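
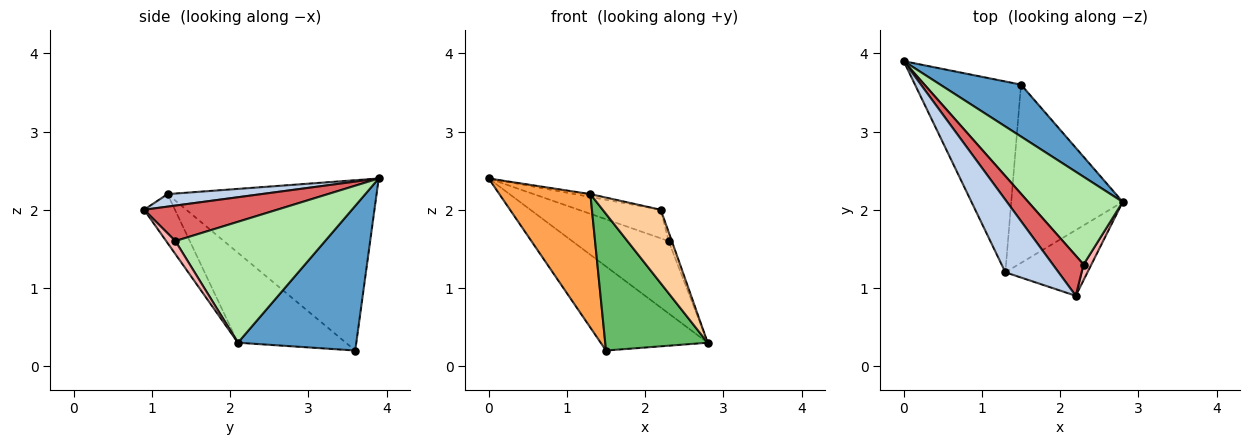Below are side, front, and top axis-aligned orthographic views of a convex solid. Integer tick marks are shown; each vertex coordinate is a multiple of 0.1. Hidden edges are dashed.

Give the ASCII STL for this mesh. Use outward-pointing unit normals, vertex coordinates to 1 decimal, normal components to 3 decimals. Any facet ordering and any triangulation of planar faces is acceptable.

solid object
 facet normal 0.685 0.619 0.383
  outer loop
   vertex 1.5 3.6 0.2
   vertex 0.0 3.9 2.4
   vertex 2.8 2.1 0.3
  endloop
 endfacet
 facet normal 0.229 0.038 0.973
  outer loop
   vertex 1.3 1.2 2.2
   vertex 2.2 0.9 2.0
   vertex 0.0 3.9 2.4
  endloop
 endfacet
 facet normal -0.796 -0.347 -0.496
  outer loop
   vertex 1.3 1.2 2.2
   vertex 0.0 3.9 2.4
   vertex 1.5 3.6 0.2
  endloop
 endfacet
 facet normal -0.369 -0.693 -0.619
  outer loop
   vertex 1.3 1.2 2.2
   vertex 2.8 2.1 0.3
   vertex 2.2 0.9 2.0
  endloop
 endfacet
 facet normal -0.539 -0.512 -0.668
  outer loop
   vertex 1.3 1.2 2.2
   vertex 1.5 3.6 0.2
   vertex 2.8 2.1 0.3
  endloop
 endfacet
 facet normal 0.703 0.453 0.549
  outer loop
   vertex 2.3 1.3 1.6
   vertex 2.8 2.1 0.3
   vertex 0.0 3.9 2.4
  endloop
 endfacet
 facet normal 0.684 0.423 0.594
  outer loop
   vertex 2.3 1.3 1.6
   vertex 0.0 3.9 2.4
   vertex 2.2 0.9 2.0
  endloop
 endfacet
 facet normal 0.821 0.287 0.493
  outer loop
   vertex 2.3 1.3 1.6
   vertex 2.2 0.9 2.0
   vertex 2.8 2.1 0.3
  endloop
 endfacet
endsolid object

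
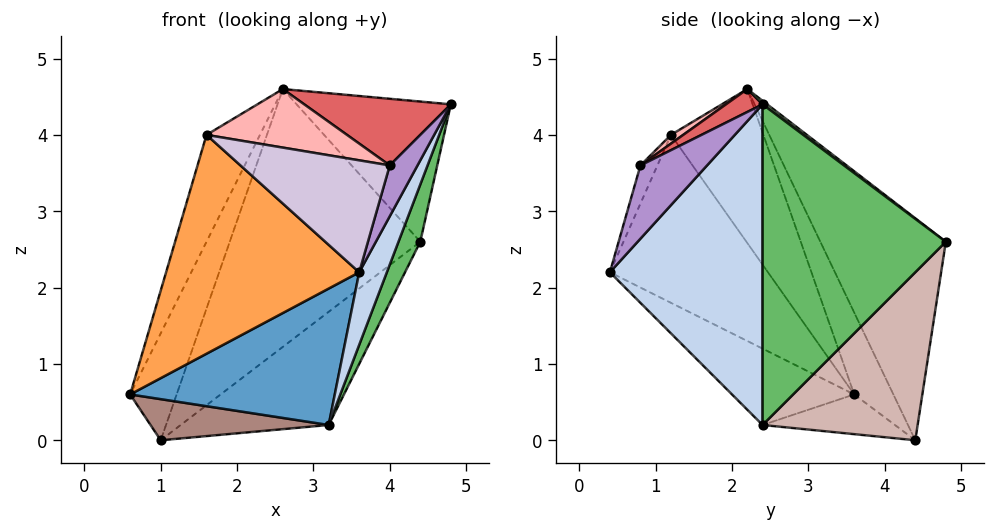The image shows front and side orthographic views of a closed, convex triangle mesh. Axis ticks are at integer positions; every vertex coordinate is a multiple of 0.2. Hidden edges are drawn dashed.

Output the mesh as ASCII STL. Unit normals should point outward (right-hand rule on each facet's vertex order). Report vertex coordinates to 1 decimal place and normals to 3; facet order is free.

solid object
 facet normal -0.409 -0.685 -0.603
  outer loop
   vertex 3.2 2.4 0.2
   vertex 3.6 0.4 2.2
   vertex 0.6 3.6 0.6
  endloop
 endfacet
 facet normal 0.921 -0.167 -0.351
  outer loop
   vertex 3.2 2.4 0.2
   vertex 4.8 2.4 4.4
   vertex 3.6 0.4 2.2
  endloop
 endfacet
 facet normal -0.596 -0.728 -0.339
  outer loop
   vertex 1.6 1.2 4.0
   vertex 0.6 3.6 0.6
   vertex 3.6 0.4 2.2
  endloop
 endfacet
 facet normal -0.740 0.428 0.520
  outer loop
   vertex 1.6 1.2 4.0
   vertex 2.6 2.2 4.6
   vertex 0.6 3.6 0.6
  endloop
 endfacet
 facet normal 0.929 -0.111 -0.354
  outer loop
   vertex 4.4 4.8 2.6
   vertex 4.8 2.4 4.4
   vertex 3.2 2.4 0.2
  endloop
 endfacet
 facet normal 0.018 0.602 0.798
  outer loop
   vertex 4.4 4.8 2.6
   vertex 2.6 2.2 4.6
   vertex 4.8 2.4 4.4
  endloop
 endfacet
 facet normal 0.123 -0.492 0.862
  outer loop
   vertex 4.0 0.8 3.6
   vertex 4.8 2.4 4.4
   vertex 2.6 2.2 4.6
  endloop
 endfacet
 facet normal 0.048 -0.549 0.835
  outer loop
   vertex 4.0 0.8 3.6
   vertex 2.6 2.2 4.6
   vertex 1.6 1.2 4.0
  endloop
 endfacet
 facet normal 0.912 -0.380 -0.152
  outer loop
   vertex 4.0 0.8 3.6
   vertex 3.6 0.4 2.2
   vertex 4.8 2.4 4.4
  endloop
 endfacet
 facet normal -0.108 -0.947 0.301
  outer loop
   vertex 4.0 0.8 3.6
   vertex 1.6 1.2 4.0
   vertex 3.6 0.4 2.2
  endloop
 endfacet
 facet normal -0.336 -0.452 -0.826
  outer loop
   vertex 1.0 4.4 0.0
   vertex 3.2 2.4 0.2
   vertex 0.6 3.6 0.6
  endloop
 endfacet
 facet normal 0.498 0.476 -0.725
  outer loop
   vertex 1.0 4.4 0.0
   vertex 4.4 4.8 2.6
   vertex 3.2 2.4 0.2
  endloop
 endfacet
 facet normal -0.555 0.659 0.508
  outer loop
   vertex 1.0 4.4 0.0
   vertex 0.6 3.6 0.6
   vertex 2.6 2.2 4.6
  endloop
 endfacet
 facet normal -0.474 0.719 0.509
  outer loop
   vertex 1.0 4.4 0.0
   vertex 2.6 2.2 4.6
   vertex 4.4 4.8 2.6
  endloop
 endfacet
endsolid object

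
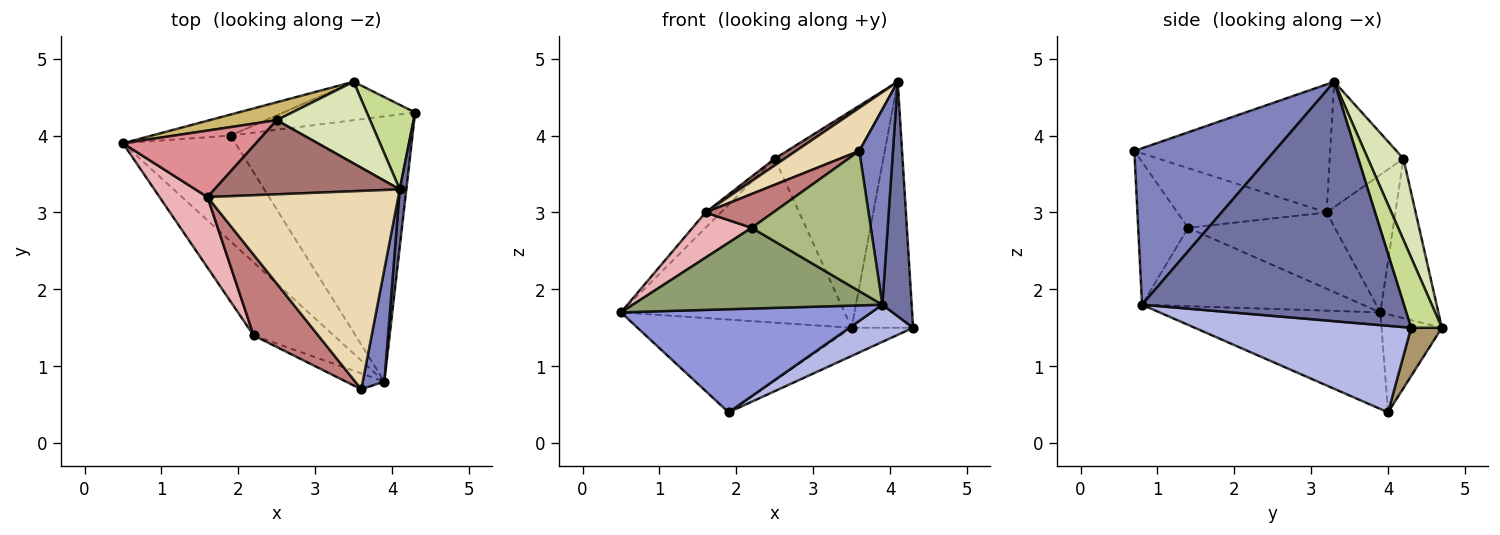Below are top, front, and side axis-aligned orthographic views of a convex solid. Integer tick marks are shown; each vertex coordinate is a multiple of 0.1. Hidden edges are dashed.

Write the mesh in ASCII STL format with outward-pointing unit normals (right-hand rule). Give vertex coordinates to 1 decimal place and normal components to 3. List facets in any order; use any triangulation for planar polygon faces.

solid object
 facet normal 0.993 -0.111 0.027
  outer loop
   vertex 3.9 0.8 1.8
   vertex 4.3 4.3 1.5
   vertex 4.1 3.3 4.7
  endloop
 endfacet
 facet normal 0.964 -0.231 0.133
  outer loop
   vertex 3.9 0.8 1.8
   vertex 4.1 3.3 4.7
   vertex 3.6 0.7 3.8
  endloop
 endfacet
 facet normal -0.524 -0.594 -0.610
  outer loop
   vertex 1.9 4.0 0.4
   vertex 3.9 0.8 1.8
   vertex 0.5 3.9 1.7
  endloop
 endfacet
 facet normal 0.426 -0.126 -0.896
  outer loop
   vertex 1.9 4.0 0.4
   vertex 4.3 4.3 1.5
   vertex 3.9 0.8 1.8
  endloop
 endfacet
 facet normal -0.549 -0.620 -0.561
  outer loop
   vertex 2.2 1.4 2.8
   vertex 0.5 3.9 1.7
   vertex 3.9 0.8 1.8
  endloop
 endfacet
 facet normal -0.385 -0.917 -0.104
  outer loop
   vertex 2.2 1.4 2.8
   vertex 3.9 0.8 1.8
   vertex 3.6 0.7 3.8
  endloop
 endfacet
 facet normal 0.427 0.855 0.294
  outer loop
   vertex 3.5 4.7 1.5
   vertex 4.1 3.3 4.7
   vertex 4.3 4.3 1.5
  endloop
 endfacet
 facet normal 0.293 0.895 0.337
  outer loop
   vertex 3.5 4.7 1.5
   vertex 2.5 4.2 3.7
   vertex 4.1 3.3 4.7
  endloop
 endfacet
 facet normal 0.284 0.567 -0.773
  outer loop
   vertex 3.5 4.7 1.5
   vertex 4.3 4.3 1.5
   vertex 1.9 4.0 0.4
  endloop
 endfacet
 facet normal -0.250 0.963 0.105
  outer loop
   vertex 3.5 4.7 1.5
   vertex 0.5 3.9 1.7
   vertex 2.5 4.2 3.7
  endloop
 endfacet
 facet normal -0.265 0.940 -0.213
  outer loop
   vertex 3.5 4.7 1.5
   vertex 1.9 4.0 0.4
   vertex 0.5 3.9 1.7
  endloop
 endfacet
 facet normal -0.549 -0.177 0.817
  outer loop
   vertex 1.6 3.2 3.0
   vertex 3.6 0.7 3.8
   vertex 4.1 3.3 4.7
  endloop
 endfacet
 facet normal -0.559 -0.075 0.826
  outer loop
   vertex 1.6 3.2 3.0
   vertex 4.1 3.3 4.7
   vertex 2.5 4.2 3.7
  endloop
 endfacet
 facet normal -0.649 -0.294 0.702
  outer loop
   vertex 1.6 3.2 3.0
   vertex 2.2 1.4 2.8
   vertex 3.6 0.7 3.8
  endloop
 endfacet
 facet normal -0.710 0.159 0.686
  outer loop
   vertex 1.6 3.2 3.0
   vertex 2.5 4.2 3.7
   vertex 0.5 3.9 1.7
  endloop
 endfacet
 facet normal -0.801 -0.323 0.504
  outer loop
   vertex 1.6 3.2 3.0
   vertex 0.5 3.9 1.7
   vertex 2.2 1.4 2.8
  endloop
 endfacet
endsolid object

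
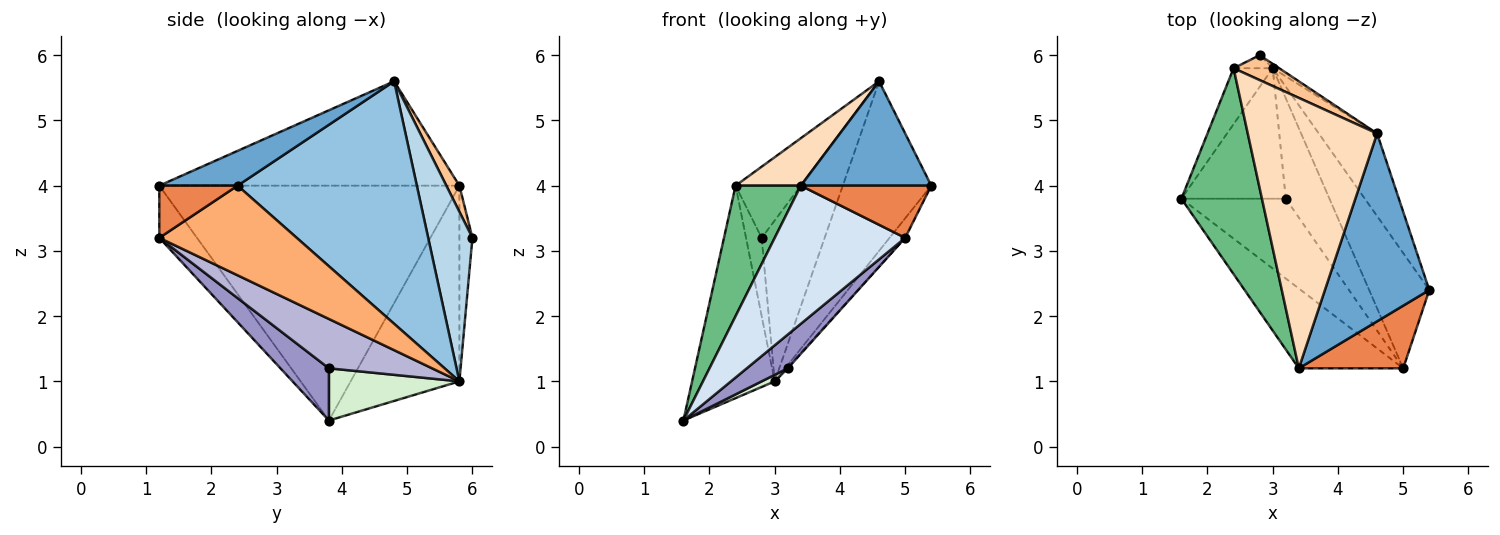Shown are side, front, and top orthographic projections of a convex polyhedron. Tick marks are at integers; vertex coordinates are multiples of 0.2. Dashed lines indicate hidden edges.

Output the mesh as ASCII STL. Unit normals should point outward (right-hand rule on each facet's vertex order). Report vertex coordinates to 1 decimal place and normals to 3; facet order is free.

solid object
 facet normal 0.280 -0.466 0.839
  outer loop
   vertex 3.4 1.2 4.0
   vertex 5.4 2.4 4.0
   vertex 4.6 4.8 5.6
  endloop
 endfacet
 facet normal 0.877 0.433 -0.211
  outer loop
   vertex 3.0 5.8 1.0
   vertex 4.6 4.8 5.6
   vertex 5.4 2.4 4.0
  endloop
 endfacet
 facet normal 0.575 0.818 -0.022
  outer loop
   vertex 3.0 5.8 1.0
   vertex 2.8 6.0 3.2
   vertex 4.6 4.8 5.6
  endloop
 endfacet
 facet normal -0.243 -0.840 -0.485
  outer loop
   vertex 5.0 1.2 3.2
   vertex 3.4 1.2 4.0
   vertex 1.6 3.8 0.4
  endloop
 endfacet
 facet normal 0.359 -0.598 0.717
  outer loop
   vertex 5.0 1.2 3.2
   vertex 5.4 2.4 4.0
   vertex 3.4 1.2 4.0
  endloop
 endfacet
 facet normal 0.827 0.094 -0.555
  outer loop
   vertex 5.0 1.2 3.2
   vertex 3.0 5.8 1.0
   vertex 5.4 2.4 4.0
  endloop
 endfacet
 facet normal 0.185 0.927 0.325
  outer loop
   vertex 2.4 5.8 4.0
   vertex 4.6 4.8 5.6
   vertex 2.8 6.0 3.2
  endloop
 endfacet
 facet normal -0.622 -0.135 0.771
  outer loop
   vertex 2.4 5.8 4.0
   vertex 3.4 1.2 4.0
   vertex 4.6 4.8 5.6
  endloop
 endfacet
 facet normal -0.927 -0.201 0.318
  outer loop
   vertex 2.4 5.8 4.0
   vertex 1.6 3.8 0.4
   vertex 3.4 1.2 4.0
  endloop
 endfacet
 facet normal -0.786 0.598 -0.157
  outer loop
   vertex 2.4 5.8 4.0
   vertex 3.0 5.8 1.0
   vertex 1.6 3.8 0.4
  endloop
 endfacet
 facet normal -0.635 0.762 -0.127
  outer loop
   vertex 2.4 5.8 4.0
   vertex 2.8 6.0 3.2
   vertex 3.0 5.8 1.0
  endloop
 endfacet
 facet normal 0.447 -0.045 -0.894
  outer loop
   vertex 3.2 3.8 1.2
   vertex 1.6 3.8 0.4
   vertex 3.0 5.8 1.0
  endloop
 endfacet
 facet normal 0.418 -0.354 -0.837
  outer loop
   vertex 3.2 3.8 1.2
   vertex 5.0 1.2 3.2
   vertex 1.6 3.8 0.4
  endloop
 endfacet
 facet normal 0.749 0.009 -0.663
  outer loop
   vertex 3.2 3.8 1.2
   vertex 3.0 5.8 1.0
   vertex 5.0 1.2 3.2
  endloop
 endfacet
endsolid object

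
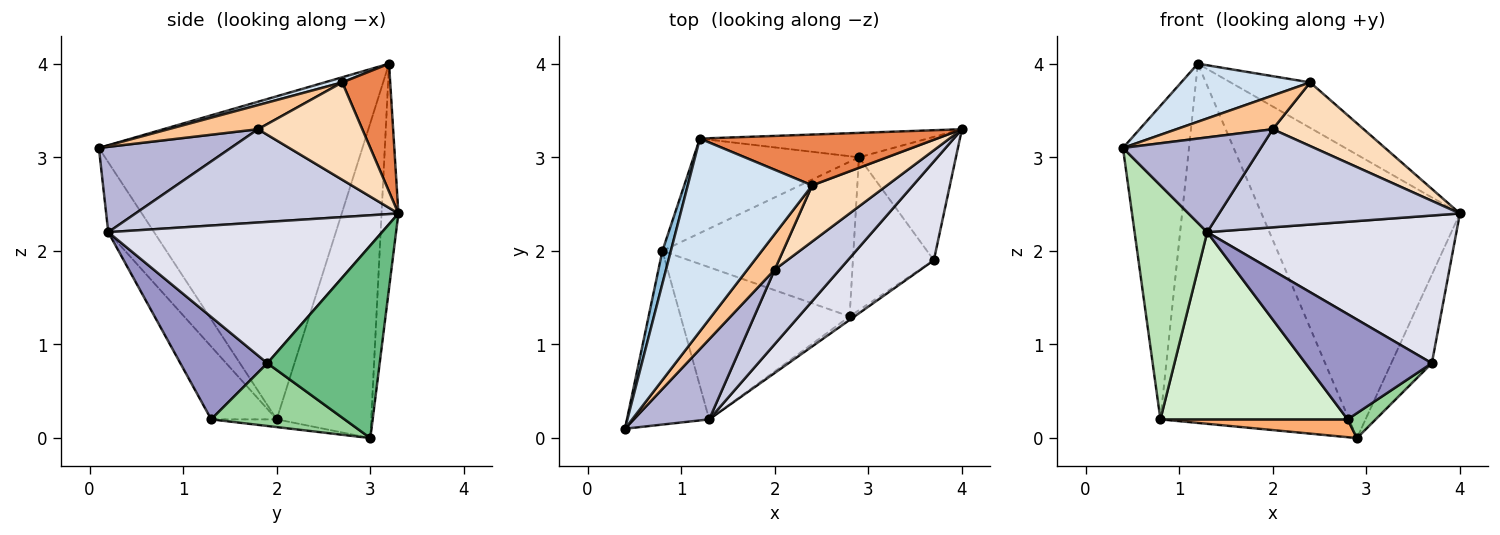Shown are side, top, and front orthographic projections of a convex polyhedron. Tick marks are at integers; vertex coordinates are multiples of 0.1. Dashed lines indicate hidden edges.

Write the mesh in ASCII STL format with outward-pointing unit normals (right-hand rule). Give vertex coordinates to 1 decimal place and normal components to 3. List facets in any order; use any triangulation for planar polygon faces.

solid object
 facet normal -0.084 0.993 -0.085
  outer loop
   vertex 2.9 3.0 0.0
   vertex 1.2 3.2 4.0
   vertex 4.0 3.3 2.4
  endloop
 endfacet
 facet normal -0.970 0.243 0.025
  outer loop
   vertex 0.8 2.0 0.2
   vertex 0.4 0.1 3.1
   vertex 1.2 3.2 4.0
  endloop
 endfacet
 facet normal -0.436 0.870 -0.229
  outer loop
   vertex 0.8 2.0 0.2
   vertex 1.2 3.2 4.0
   vertex 2.9 3.0 0.0
  endloop
 endfacet
 facet normal 0.039 -0.288 0.957
  outer loop
   vertex 2.4 2.7 3.8
   vertex 1.2 3.2 4.0
   vertex 0.4 0.1 3.1
  endloop
 endfacet
 facet normal 0.373 0.619 0.691
  outer loop
   vertex 2.4 2.7 3.8
   vertex 4.0 3.3 2.4
   vertex 1.2 3.2 4.0
  endloop
 endfacet
 facet normal -0.040 -0.114 -0.993
  outer loop
   vertex 2.8 1.3 0.2
   vertex 0.8 2.0 0.2
   vertex 2.9 3.0 0.0
  endloop
 endfacet
 facet normal 0.539 -0.579 0.611
  outer loop
   vertex 2.0 1.8 3.3
   vertex 2.4 2.7 3.8
   vertex 0.4 0.1 3.1
  endloop
 endfacet
 facet normal 0.652 -0.568 0.502
  outer loop
   vertex 2.0 1.8 3.3
   vertex 4.0 3.3 2.4
   vertex 2.4 2.7 3.8
  endloop
 endfacet
 facet normal 0.850 0.307 -0.428
  outer loop
   vertex 3.7 1.9 0.8
   vertex 2.9 3.0 0.0
   vertex 4.0 3.3 2.4
  endloop
 endfacet
 facet normal 0.608 -0.128 -0.784
  outer loop
   vertex 3.7 1.9 0.8
   vertex 2.8 1.3 0.2
   vertex 2.9 3.0 0.0
  endloop
 endfacet
 facet normal -0.452 -0.716 -0.532
  outer loop
   vertex 1.3 0.2 2.2
   vertex 0.4 0.1 3.1
   vertex 0.8 2.0 0.2
  endloop
 endfacet
 facet normal -0.262 -0.749 -0.609
  outer loop
   vertex 1.3 0.2 2.2
   vertex 0.8 2.0 0.2
   vertex 2.8 1.3 0.2
  endloop
 endfacet
 facet normal 0.567 -0.823 -0.027
  outer loop
   vertex 1.3 0.2 2.2
   vertex 2.8 1.3 0.2
   vertex 3.7 1.9 0.8
  endloop
 endfacet
 facet normal 0.590 -0.617 0.521
  outer loop
   vertex 1.3 0.2 2.2
   vertex 2.0 1.8 3.3
   vertex 0.4 0.1 3.1
  endloop
 endfacet
 facet normal 0.656 -0.601 0.457
  outer loop
   vertex 1.3 0.2 2.2
   vertex 4.0 3.3 2.4
   vertex 2.0 1.8 3.3
  endloop
 endfacet
 facet normal 0.674 -0.614 0.411
  outer loop
   vertex 1.3 0.2 2.2
   vertex 3.7 1.9 0.8
   vertex 4.0 3.3 2.4
  endloop
 endfacet
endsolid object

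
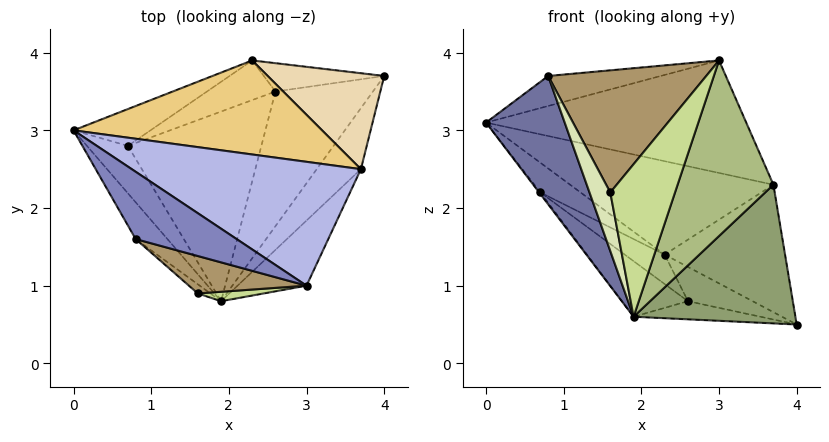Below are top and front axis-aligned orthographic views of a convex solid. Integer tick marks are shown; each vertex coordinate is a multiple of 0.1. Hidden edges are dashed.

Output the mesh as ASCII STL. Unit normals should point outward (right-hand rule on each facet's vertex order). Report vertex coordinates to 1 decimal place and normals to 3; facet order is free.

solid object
 facet normal -0.828 -0.539 -0.155
  outer loop
   vertex 0.8 1.6 3.7
   vertex 0.0 3.0 3.1
   vertex 1.9 0.8 0.6
  endloop
 endfacet
 facet normal 0.028 0.407 0.913
  outer loop
   vertex 0.8 1.6 3.7
   vertex 3.0 1.0 3.9
   vertex 0.0 3.0 3.1
  endloop
 endfacet
 facet normal -0.225 0.130 -0.966
  outer loop
   vertex 2.6 3.5 0.8
   vertex 4.0 3.7 0.5
   vertex 1.9 0.8 0.6
  endloop
 endfacet
 facet normal 0.243 0.652 0.718
  outer loop
   vertex 3.7 2.5 2.3
   vertex 0.0 3.0 3.1
   vertex 3.0 1.0 3.9
  endloop
 endfacet
 facet normal 0.780 -0.573 -0.252
  outer loop
   vertex 3.7 2.5 2.3
   vertex 1.9 0.8 0.6
   vertex 4.0 3.7 0.5
  endloop
 endfacet
 facet normal 0.772 -0.596 -0.221
  outer loop
   vertex 3.7 2.5 2.3
   vertex 3.0 1.0 3.9
   vertex 1.9 0.8 0.6
  endloop
 endfacet
 facet normal -0.004 -0.998 0.062
  outer loop
   vertex 1.6 0.9 2.2
   vertex 1.9 0.8 0.6
   vertex 3.0 1.0 3.9
  endloop
 endfacet
 facet normal -0.756 -0.647 -0.101
  outer loop
   vertex 1.6 0.9 2.2
   vertex 0.8 1.6 3.7
   vertex 1.9 0.8 0.6
  endloop
 endfacet
 facet normal -0.276 -0.919 0.282
  outer loop
   vertex 1.6 0.9 2.2
   vertex 3.0 1.0 3.9
   vertex 0.8 1.6 3.7
  endloop
 endfacet
 facet normal -0.239 0.748 -0.619
  outer loop
   vertex 2.3 3.9 1.4
   vertex 4.0 3.7 0.5
   vertex 2.6 3.5 0.8
  endloop
 endfacet
 facet normal 0.241 0.684 0.689
  outer loop
   vertex 2.3 3.9 1.4
   vertex 0.0 3.0 3.1
   vertex 3.7 2.5 2.3
  endloop
 endfacet
 facet normal 0.381 0.739 0.556
  outer loop
   vertex 2.3 3.9 1.4
   vertex 3.7 2.5 2.3
   vertex 4.0 3.7 0.5
  endloop
 endfacet
 facet normal -0.787 0.021 -0.617
  outer loop
   vertex 0.7 2.8 2.2
   vertex 1.9 0.8 0.6
   vertex 0.0 3.0 3.1
  endloop
 endfacet
 facet normal -0.630 0.218 -0.745
  outer loop
   vertex 0.7 2.8 2.2
   vertex 2.6 3.5 0.8
   vertex 1.9 0.8 0.6
  endloop
 endfacet
 facet normal -0.634 0.486 -0.601
  outer loop
   vertex 0.7 2.8 2.2
   vertex 0.0 3.0 3.1
   vertex 2.3 3.9 1.4
  endloop
 endfacet
 facet normal -0.630 0.463 -0.624
  outer loop
   vertex 0.7 2.8 2.2
   vertex 2.3 3.9 1.4
   vertex 2.6 3.5 0.8
  endloop
 endfacet
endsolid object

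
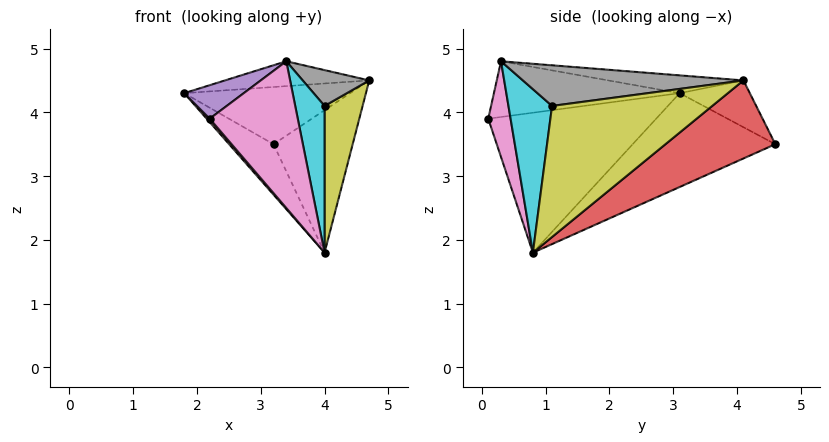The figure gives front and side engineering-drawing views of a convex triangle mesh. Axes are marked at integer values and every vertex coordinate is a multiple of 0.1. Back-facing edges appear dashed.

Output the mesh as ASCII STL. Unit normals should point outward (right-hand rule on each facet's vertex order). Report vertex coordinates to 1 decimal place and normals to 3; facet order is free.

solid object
 facet normal -0.108 0.115 0.988
  outer loop
   vertex 3.4 0.3 4.8
   vertex 4.7 4.1 4.5
   vertex 1.8 3.1 4.3
  endloop
 endfacet
 facet normal -0.269 0.637 0.722
  outer loop
   vertex 3.2 4.6 3.5
   vertex 1.8 3.1 4.3
   vertex 4.7 4.1 4.5
  endloop
 endfacet
 facet normal -0.638 0.199 -0.744
  outer loop
   vertex 3.2 4.6 3.5
   vertex 4.0 0.8 1.8
   vertex 1.8 3.1 4.3
  endloop
 endfacet
 facet normal 0.596 0.429 -0.679
  outer loop
   vertex 3.2 4.6 3.5
   vertex 4.7 4.1 4.5
   vertex 4.0 0.8 1.8
  endloop
 endfacet
 facet normal -0.570 -0.183 0.801
  outer loop
   vertex 2.2 0.1 3.9
   vertex 3.4 0.3 4.8
   vertex 1.8 3.1 4.3
  endloop
 endfacet
 facet normal -0.757 -0.014 -0.653
  outer loop
   vertex 2.2 0.1 3.9
   vertex 1.8 3.1 4.3
   vertex 4.0 0.8 1.8
  endloop
 endfacet
 facet normal 0.244 -0.963 -0.112
  outer loop
   vertex 2.2 0.1 3.9
   vertex 4.0 0.8 1.8
   vertex 3.4 0.3 4.8
  endloop
 endfacet
 facet normal 0.860 -0.259 0.440
  outer loop
   vertex 4.0 1.1 4.1
   vertex 4.7 4.1 4.5
   vertex 3.4 0.3 4.8
  endloop
 endfacet
 facet normal 0.973 -0.231 0.030
  outer loop
   vertex 4.0 1.1 4.1
   vertex 4.0 0.8 1.8
   vertex 4.7 4.1 4.5
  endloop
 endfacet
 facet normal 0.827 -0.557 0.073
  outer loop
   vertex 4.0 1.1 4.1
   vertex 3.4 0.3 4.8
   vertex 4.0 0.8 1.8
  endloop
 endfacet
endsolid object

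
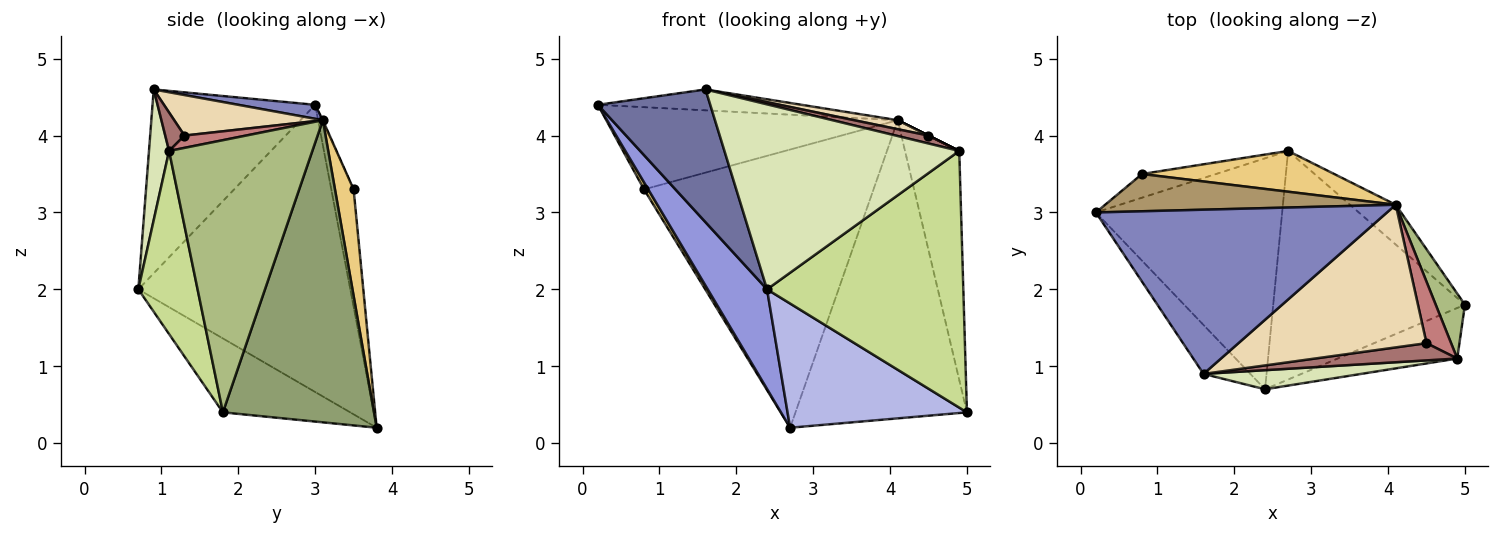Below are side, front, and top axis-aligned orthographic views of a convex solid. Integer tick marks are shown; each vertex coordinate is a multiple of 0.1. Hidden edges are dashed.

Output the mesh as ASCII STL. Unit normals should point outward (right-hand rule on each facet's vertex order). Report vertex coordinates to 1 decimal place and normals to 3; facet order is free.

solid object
 facet normal -0.805 -0.556 -0.205
  outer loop
   vertex 2.4 0.7 2.0
   vertex 1.6 0.9 4.6
   vertex 0.2 3.0 4.4
  endloop
 endfacet
 facet normal 0.048 0.126 0.991
  outer loop
   vertex 4.1 3.1 4.2
   vertex 0.2 3.0 4.4
   vertex 1.6 0.9 4.6
  endloop
 endfacet
 facet normal -0.817 -0.229 -0.530
  outer loop
   vertex 2.7 3.8 0.2
   vertex 2.4 0.7 2.0
   vertex 0.2 3.0 4.4
  endloop
 endfacet
 facet normal -0.321 -0.452 -0.832
  outer loop
   vertex 2.7 3.8 0.2
   vertex 5.0 1.8 0.4
   vertex 2.4 0.7 2.0
  endloop
 endfacet
 facet normal 0.658 0.747 -0.100
  outer loop
   vertex 2.7 3.8 0.2
   vertex 4.1 3.1 4.2
   vertex 5.0 1.8 0.4
  endloop
 endfacet
 facet normal 0.931 0.352 0.100
  outer loop
   vertex 4.9 1.1 3.8
   vertex 5.0 1.8 0.4
   vertex 4.1 3.1 4.2
  endloop
 endfacet
 facet normal 0.284 -0.941 -0.185
  outer loop
   vertex 4.9 1.1 3.8
   vertex 2.4 0.7 2.0
   vertex 5.0 1.8 0.4
  endloop
 endfacet
 facet normal 0.085 -0.991 0.102
  outer loop
   vertex 4.9 1.1 3.8
   vertex 1.6 0.9 4.6
   vertex 2.4 0.7 2.0
  endloop
 endfacet
 facet normal -0.002 0.911 0.413
  outer loop
   vertex 0.8 3.5 3.3
   vertex 0.2 3.0 4.4
   vertex 4.1 3.1 4.2
  endloop
 endfacet
 facet normal -0.835 -0.157 -0.527
  outer loop
   vertex 0.8 3.5 3.3
   vertex 2.7 3.8 0.2
   vertex 0.2 3.0 4.4
  endloop
 endfacet
 facet normal 0.080 0.986 0.145
  outer loop
   vertex 0.8 3.5 3.3
   vertex 4.1 3.1 4.2
   vertex 2.7 3.8 0.2
  endloop
 endfacet
 facet normal 0.210 -0.062 0.976
  outer loop
   vertex 4.5 1.3 4.0
   vertex 4.1 3.1 4.2
   vertex 1.6 0.9 4.6
  endloop
 endfacet
 facet normal 0.239 -0.405 0.882
  outer loop
   vertex 4.5 1.3 4.0
   vertex 1.6 0.9 4.6
   vertex 4.9 1.1 3.8
  endloop
 endfacet
 facet normal 0.447 0.000 0.894
  outer loop
   vertex 4.5 1.3 4.0
   vertex 4.9 1.1 3.8
   vertex 4.1 3.1 4.2
  endloop
 endfacet
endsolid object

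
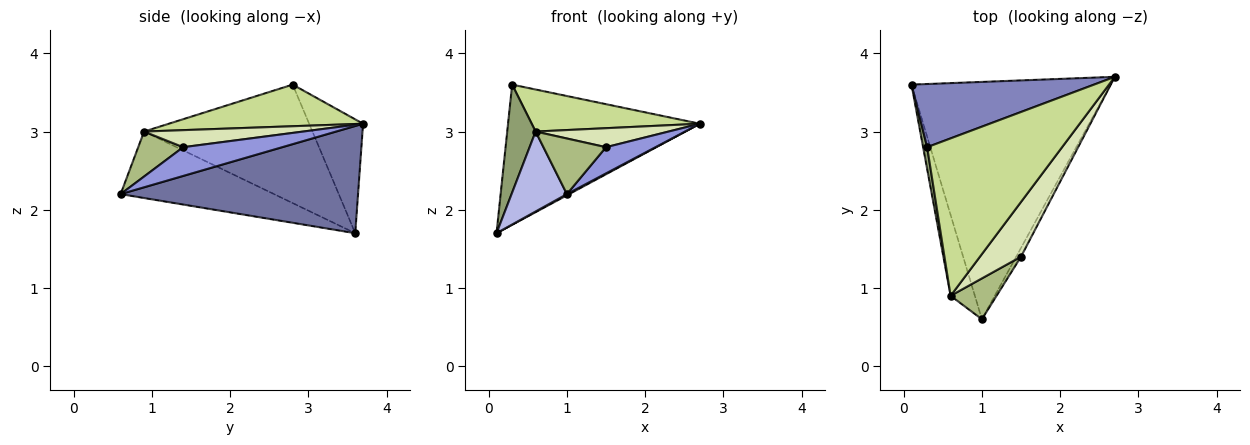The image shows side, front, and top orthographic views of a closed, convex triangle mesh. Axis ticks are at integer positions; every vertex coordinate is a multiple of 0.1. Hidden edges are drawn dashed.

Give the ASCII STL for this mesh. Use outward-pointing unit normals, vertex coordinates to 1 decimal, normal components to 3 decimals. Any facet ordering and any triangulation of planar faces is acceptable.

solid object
 facet normal 0.474 -0.004 -0.880
  outer loop
   vertex 1.0 0.6 2.2
   vertex 0.1 3.6 1.7
   vertex 2.7 3.7 3.1
  endloop
 endfacet
 facet normal -0.248 0.883 0.398
  outer loop
   vertex 0.3 2.8 3.6
   vertex 2.7 3.7 3.1
   vertex 0.1 3.6 1.7
  endloop
 endfacet
 facet normal 0.885 -0.442 -0.147
  outer loop
   vertex 1.5 1.4 2.8
   vertex 1.0 0.6 2.2
   vertex 2.7 3.7 3.1
  endloop
 endfacet
 facet normal -0.890 -0.321 -0.324
  outer loop
   vertex 0.6 0.9 3.0
   vertex 0.1 3.6 1.7
   vertex 1.0 0.6 2.2
  endloop
 endfacet
 facet normal -0.986 -0.166 0.034
  outer loop
   vertex 0.6 0.9 3.0
   vertex 0.3 2.8 3.6
   vertex 0.1 3.6 1.7
  endloop
 endfacet
 facet normal 0.501 -0.697 0.512
  outer loop
   vertex 0.6 0.9 3.0
   vertex 1.0 0.6 2.2
   vertex 1.5 1.4 2.8
  endloop
 endfacet
 facet normal 0.286 -0.247 0.926
  outer loop
   vertex 0.6 0.9 3.0
   vertex 2.7 3.7 3.1
   vertex 0.3 2.8 3.6
  endloop
 endfacet
 facet normal 0.365 -0.305 0.880
  outer loop
   vertex 0.6 0.9 3.0
   vertex 1.5 1.4 2.8
   vertex 2.7 3.7 3.1
  endloop
 endfacet
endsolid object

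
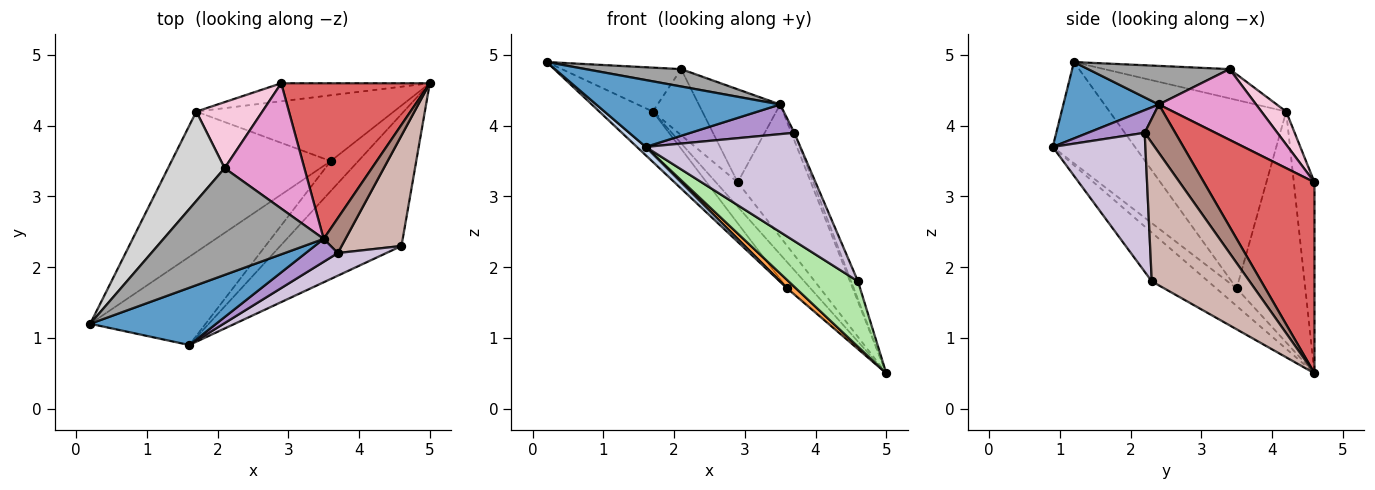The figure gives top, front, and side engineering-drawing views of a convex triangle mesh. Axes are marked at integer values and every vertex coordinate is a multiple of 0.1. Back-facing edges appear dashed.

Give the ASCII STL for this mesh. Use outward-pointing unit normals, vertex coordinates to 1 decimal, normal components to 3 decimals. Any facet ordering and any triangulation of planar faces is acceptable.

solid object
 facet normal 0.367 -0.707 0.605
  outer loop
   vertex 3.5 2.4 4.3
   vertex 0.2 1.2 4.9
   vertex 1.6 0.9 3.7
  endloop
 endfacet
 facet normal -0.658 -0.071 -0.750
  outer loop
   vertex 3.6 3.5 1.7
   vertex 1.6 0.9 3.7
   vertex 0.2 1.2 4.9
  endloop
 endfacet
 facet normal -0.524 -0.228 -0.821
  outer loop
   vertex 3.6 3.5 1.7
   vertex 5.0 4.6 0.5
   vertex 1.6 0.9 3.7
  endloop
 endfacet
 facet normal -0.744 0.225 -0.629
  outer loop
   vertex 3.6 3.5 1.7
   vertex 0.2 1.2 4.9
   vertex 1.7 4.2 4.2
  endloop
 endfacet
 facet normal -0.736 0.250 -0.629
  outer loop
   vertex 3.6 3.5 1.7
   vertex 1.7 4.2 4.2
   vertex 5.0 4.6 0.5
  endloop
 endfacet
 facet normal -0.339 -0.418 -0.843
  outer loop
   vertex 4.6 2.3 1.8
   vertex 1.6 0.9 3.7
   vertex 5.0 4.6 0.5
  endloop
 endfacet
 facet normal 0.700 0.463 0.544
  outer loop
   vertex 2.9 4.6 3.2
   vertex 3.5 2.4 4.3
   vertex 5.0 4.6 0.5
  endloop
 endfacet
 facet normal -0.606 0.640 -0.472
  outer loop
   vertex 2.9 4.6 3.2
   vertex 5.0 4.6 0.5
   vertex 1.7 4.2 4.2
  endloop
 endfacet
 facet normal 0.396 -0.727 0.561
  outer loop
   vertex 3.7 2.2 3.9
   vertex 3.5 2.4 4.3
   vertex 1.6 0.9 3.7
  endloop
 endfacet
 facet normal 0.506 -0.844 0.177
  outer loop
   vertex 3.7 2.2 3.9
   vertex 1.6 0.9 3.7
   vertex 4.6 2.3 1.8
  endloop
 endfacet
 facet normal 0.908 0.089 0.410
  outer loop
   vertex 3.7 2.2 3.9
   vertex 5.0 4.6 0.5
   vertex 3.5 2.4 4.3
  endloop
 endfacet
 facet normal 0.916 0.064 0.396
  outer loop
   vertex 3.7 2.2 3.9
   vertex 4.6 2.3 1.8
   vertex 5.0 4.6 0.5
  endloop
 endfacet
 facet normal 0.580 0.485 0.654
  outer loop
   vertex 2.1 3.4 4.8
   vertex 3.5 2.4 4.3
   vertex 2.9 4.6 3.2
  endloop
 endfacet
 facet normal 0.333 0.667 0.667
  outer loop
   vertex 2.1 3.4 4.8
   vertex 2.9 4.6 3.2
   vertex 1.7 4.2 4.2
  endloop
 endfacet
 facet normal 0.231 -0.156 0.960
  outer loop
   vertex 2.1 3.4 4.8
   vertex 0.2 1.2 4.9
   vertex 3.5 2.4 4.3
  endloop
 endfacet
 facet normal -0.421 0.400 0.814
  outer loop
   vertex 2.1 3.4 4.8
   vertex 1.7 4.2 4.2
   vertex 0.2 1.2 4.9
  endloop
 endfacet
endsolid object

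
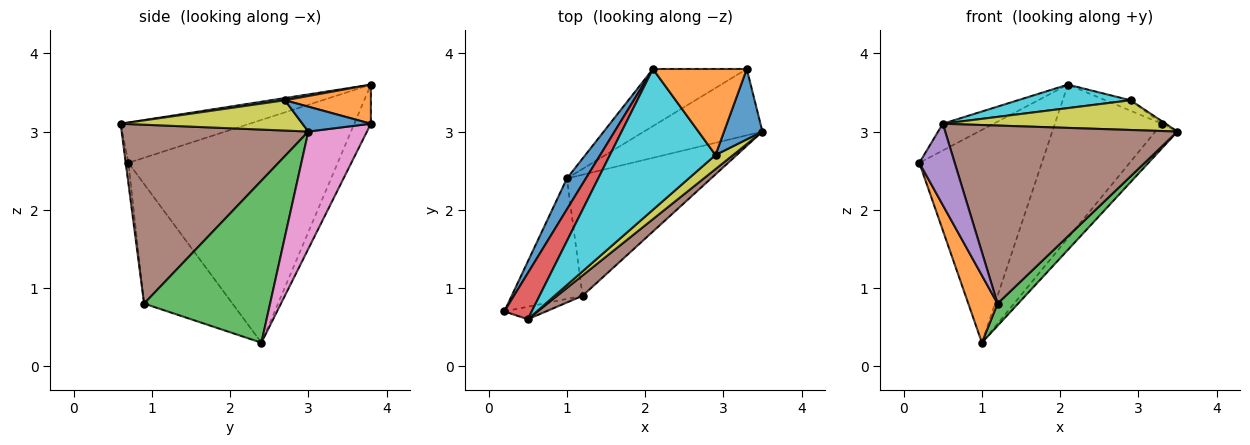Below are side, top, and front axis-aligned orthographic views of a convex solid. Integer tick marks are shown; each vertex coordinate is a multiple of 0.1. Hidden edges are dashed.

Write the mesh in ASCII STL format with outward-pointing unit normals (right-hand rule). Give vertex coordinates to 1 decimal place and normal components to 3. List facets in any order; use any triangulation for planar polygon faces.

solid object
 facet normal -0.861 0.504 0.073
  outer loop
   vertex 1.0 2.4 0.3
   vertex 0.2 0.7 2.6
   vertex 2.1 3.8 3.6
  endloop
 endfacet
 facet normal -0.828 -0.274 -0.490
  outer loop
   vertex 1.2 0.9 0.8
   vertex 0.2 0.7 2.6
   vertex 1.0 2.4 0.3
  endloop
 endfacet
 facet normal 0.742 -0.121 -0.660
  outer loop
   vertex 1.2 0.9 0.8
   vertex 1.0 2.4 0.3
   vertex 3.5 3.0 3.0
  endloop
 endfacet
 facet normal -0.787 0.310 0.534
  outer loop
   vertex 0.5 0.6 3.1
   vertex 2.1 3.8 3.6
   vertex 0.2 0.7 2.6
  endloop
 endfacet
 facet normal -0.076 -0.986 -0.152
  outer loop
   vertex 0.5 0.6 3.1
   vertex 0.2 0.7 2.6
   vertex 1.2 0.9 0.8
  endloop
 endfacet
 facet normal 0.624 -0.776 0.089
  outer loop
   vertex 0.5 0.6 3.1
   vertex 1.2 0.9 0.8
   vertex 3.5 3.0 3.0
  endloop
 endfacet
 facet normal 0.680 0.256 -0.687
  outer loop
   vertex 3.3 3.8 3.1
   vertex 3.5 3.0 3.0
   vertex 1.0 2.4 0.3
  endloop
 endfacet
 facet normal -0.144 0.927 -0.345
  outer loop
   vertex 3.3 3.8 3.1
   vertex 1.0 2.4 0.3
   vertex 2.1 3.8 3.6
  endloop
 endfacet
 facet normal 0.593 -0.727 0.345
  outer loop
   vertex 2.9 2.7 3.4
   vertex 0.5 0.6 3.1
   vertex 3.5 3.0 3.0
  endloop
 endfacet
 facet normal 0.021 -0.164 0.986
  outer loop
   vertex 2.9 2.7 3.4
   vertex 2.1 3.8 3.6
   vertex 0.5 0.6 3.1
  endloop
 endfacet
 facet normal 0.544 0.031 0.839
  outer loop
   vertex 2.9 2.7 3.4
   vertex 3.5 3.0 3.0
   vertex 3.3 3.8 3.1
  endloop
 endfacet
 facet normal 0.382 0.111 0.917
  outer loop
   vertex 2.9 2.7 3.4
   vertex 3.3 3.8 3.1
   vertex 2.1 3.8 3.6
  endloop
 endfacet
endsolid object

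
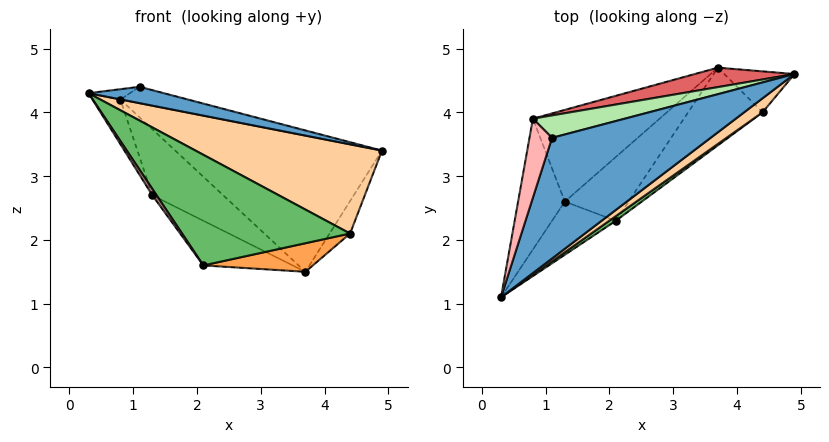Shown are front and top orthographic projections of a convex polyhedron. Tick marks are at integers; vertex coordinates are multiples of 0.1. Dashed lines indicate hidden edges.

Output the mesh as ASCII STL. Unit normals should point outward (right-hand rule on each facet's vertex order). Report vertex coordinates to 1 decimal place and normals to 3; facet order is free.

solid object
 facet normal 0.284 -0.129 0.950
  outer loop
   vertex 1.1 3.6 4.4
   vertex 0.3 1.1 4.3
   vertex 4.9 4.6 3.4
  endloop
 endfacet
 facet normal 0.791 0.380 -0.480
  outer loop
   vertex 4.4 4.0 2.1
   vertex 3.7 4.7 1.5
   vertex 4.9 4.6 3.4
  endloop
 endfacet
 facet normal 0.417 -0.314 -0.853
  outer loop
   vertex 4.4 4.0 2.1
   vertex 2.1 2.3 1.6
   vertex 3.7 4.7 1.5
  endloop
 endfacet
 facet normal 0.616 -0.778 0.122
  outer loop
   vertex 4.4 4.0 2.1
   vertex 4.9 4.6 3.4
   vertex 0.3 1.1 4.3
  endloop
 endfacet
 facet normal 0.589 -0.807 0.034
  outer loop
   vertex 4.4 4.0 2.1
   vertex 0.3 1.1 4.3
   vertex 2.1 2.3 1.6
  endloop
 endfacet
 facet normal 0.056 0.592 0.804
  outer loop
   vertex 0.8 3.9 4.2
   vertex 1.1 3.6 4.4
   vertex 4.9 4.6 3.4
  endloop
 endfacet
 facet normal -0.140 0.980 0.140
  outer loop
   vertex 0.8 3.9 4.2
   vertex 4.9 4.6 3.4
   vertex 3.7 4.7 1.5
  endloop
 endfacet
 facet normal -0.469 0.115 0.876
  outer loop
   vertex 0.8 3.9 4.2
   vertex 0.3 1.1 4.3
   vertex 1.1 3.6 4.4
  endloop
 endfacet
 facet normal -0.674 0.424 -0.605
  outer loop
   vertex 1.3 2.6 2.7
   vertex 3.7 4.7 1.5
   vertex 2.1 2.3 1.6
  endloop
 endfacet
 facet normal -0.676 0.430 -0.598
  outer loop
   vertex 1.3 2.6 2.7
   vertex 0.8 3.9 4.2
   vertex 3.7 4.7 1.5
  endloop
 endfacet
 facet normal -0.816 -0.069 -0.574
  outer loop
   vertex 1.3 2.6 2.7
   vertex 2.1 2.3 1.6
   vertex 0.3 1.1 4.3
  endloop
 endfacet
 facet normal -0.894 0.145 -0.423
  outer loop
   vertex 1.3 2.6 2.7
   vertex 0.3 1.1 4.3
   vertex 0.8 3.9 4.2
  endloop
 endfacet
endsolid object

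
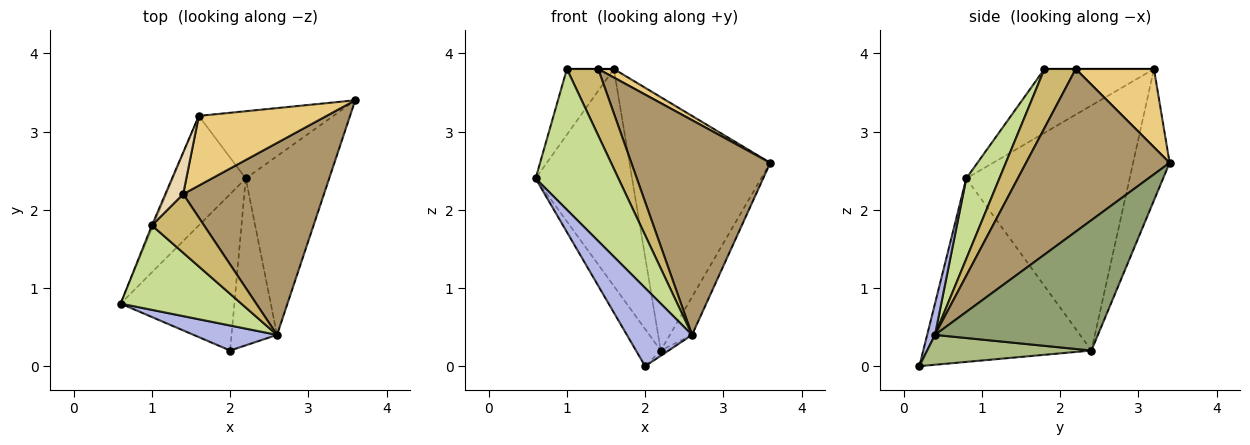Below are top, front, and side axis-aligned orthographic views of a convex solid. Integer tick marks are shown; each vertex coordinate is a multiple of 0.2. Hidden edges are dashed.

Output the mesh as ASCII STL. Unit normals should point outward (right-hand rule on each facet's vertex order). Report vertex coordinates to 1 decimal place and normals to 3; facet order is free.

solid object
 facet normal -0.843 0.124 -0.523
  outer loop
   vertex 2.2 2.4 0.2
   vertex 2.0 0.2 0.0
   vertex 0.6 0.8 2.4
  endloop
 endfacet
 facet normal -0.834 0.492 -0.248
  outer loop
   vertex 2.2 2.4 0.2
   vertex 0.6 0.8 2.4
   vertex 1.6 3.2 3.8
  endloop
 endfacet
 facet normal -0.243 0.938 -0.249
  outer loop
   vertex 2.2 2.4 0.2
   vertex 1.6 3.2 3.8
   vertex 3.6 3.4 2.6
  endloop
 endfacet
 facet normal 0.114 -0.946 0.303
  outer loop
   vertex 2.6 0.4 0.4
   vertex 0.6 0.8 2.4
   vertex 2.0 0.2 0.0
  endloop
 endfacet
 facet normal 0.837 0.114 -0.536
  outer loop
   vertex 2.6 0.4 0.4
   vertex 2.2 2.4 0.2
   vertex 3.6 3.4 2.6
  endloop
 endfacet
 facet normal 0.548 0.026 -0.836
  outer loop
   vertex 2.6 0.4 0.4
   vertex 2.0 0.2 0.0
   vertex 2.2 2.4 0.2
  endloop
 endfacet
 facet normal 0.324 -0.811 0.487
  outer loop
   vertex 1.0 1.8 3.8
   vertex 0.6 0.8 2.4
   vertex 2.6 0.4 0.4
  endloop
 endfacet
 facet normal -0.919 0.394 -0.019
  outer loop
   vertex 1.0 1.8 3.8
   vertex 1.6 3.2 3.8
   vertex 0.6 0.8 2.4
  endloop
 endfacet
 facet normal 0.610 -0.591 0.528
  outer loop
   vertex 1.4 2.2 3.8
   vertex 2.6 0.4 0.4
   vertex 3.6 3.4 2.6
  endloop
 endfacet
 facet normal 0.600 -0.600 0.529
  outer loop
   vertex 1.4 2.2 3.8
   vertex 1.0 1.8 3.8
   vertex 2.6 0.4 0.4
  endloop
 endfacet
 facet normal 0.519 -0.104 0.848
  outer loop
   vertex 1.4 2.2 3.8
   vertex 3.6 3.4 2.6
   vertex 1.6 3.2 3.8
  endloop
 endfacet
 facet normal 0.000 0.000 1.000
  outer loop
   vertex 1.4 2.2 3.8
   vertex 1.6 3.2 3.8
   vertex 1.0 1.8 3.8
  endloop
 endfacet
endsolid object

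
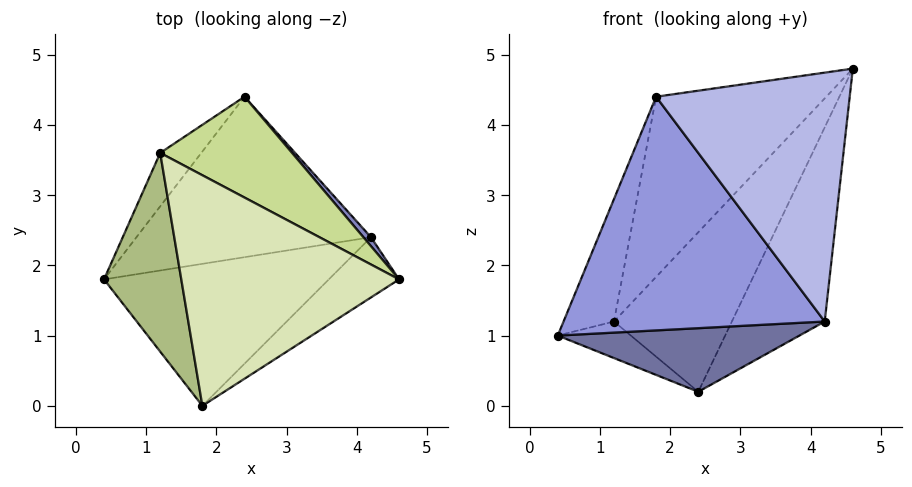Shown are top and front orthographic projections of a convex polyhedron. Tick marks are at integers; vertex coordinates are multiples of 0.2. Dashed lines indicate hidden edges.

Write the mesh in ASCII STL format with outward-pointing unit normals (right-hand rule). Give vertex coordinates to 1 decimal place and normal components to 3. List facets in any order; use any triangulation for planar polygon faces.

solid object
 facet normal 0.106 -0.366 -0.924
  outer loop
   vertex 4.2 2.4 1.2
   vertex 0.4 1.8 1.0
   vertex 2.4 4.4 0.2
  endloop
 endfacet
 facet normal 0.735 0.677 0.031
  outer loop
   vertex 4.2 2.4 1.2
   vertex 2.4 4.4 0.2
   vertex 4.6 1.8 4.8
  endloop
 endfacet
 facet normal 0.160 -0.844 -0.513
  outer loop
   vertex 4.2 2.4 1.2
   vertex 1.8 0.0 4.4
   vertex 0.4 1.8 1.0
  endloop
 endfacet
 facet normal 0.550 -0.812 -0.196
  outer loop
   vertex 4.2 2.4 1.2
   vertex 4.6 1.8 4.8
   vertex 1.8 0.0 4.4
  endloop
 endfacet
 facet normal -0.729 0.387 -0.565
  outer loop
   vertex 1.2 3.6 1.2
   vertex 2.4 4.4 0.2
   vertex 0.4 1.8 1.0
  endloop
 endfacet
 facet normal -0.812 0.306 0.496
  outer loop
   vertex 1.2 3.6 1.2
   vertex 0.4 1.8 1.0
   vertex 1.8 0.0 4.4
  endloop
 endfacet
 facet normal -0.117 0.839 0.531
  outer loop
   vertex 1.2 3.6 1.2
   vertex 4.6 1.8 4.8
   vertex 2.4 4.4 0.2
  endloop
 endfacet
 facet normal -0.453 0.549 0.702
  outer loop
   vertex 1.2 3.6 1.2
   vertex 1.8 0.0 4.4
   vertex 4.6 1.8 4.8
  endloop
 endfacet
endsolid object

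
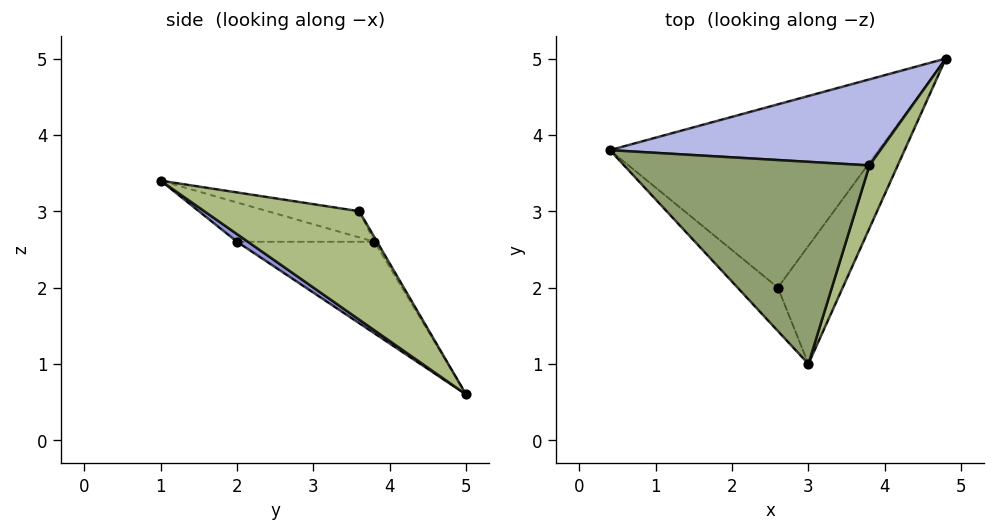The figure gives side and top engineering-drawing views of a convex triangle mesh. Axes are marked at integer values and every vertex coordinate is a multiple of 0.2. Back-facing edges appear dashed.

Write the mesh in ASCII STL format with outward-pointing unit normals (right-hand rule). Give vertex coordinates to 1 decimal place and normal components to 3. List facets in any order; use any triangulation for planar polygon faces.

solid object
 facet normal -0.300 -0.367 -0.881
  outer loop
   vertex 2.6 2.0 2.6
   vertex 0.4 3.8 2.6
   vertex 4.8 5.0 0.6
  endloop
 endfacet
 facet normal -0.531 -0.649 -0.545
  outer loop
   vertex 2.6 2.0 2.6
   vertex 3.0 1.0 3.4
   vertex 0.4 3.8 2.6
  endloop
 endfacet
 facet normal 0.094 -0.599 -0.795
  outer loop
   vertex 2.6 2.0 2.6
   vertex 4.8 5.0 0.6
   vertex 3.0 1.0 3.4
  endloop
 endfacet
 facet normal -0.008 0.865 0.501
  outer loop
   vertex 3.8 3.6 3.0
   vertex 4.8 5.0 0.6
   vertex 0.4 3.8 2.6
  endloop
 endfacet
 facet normal -0.104 0.182 0.978
  outer loop
   vertex 3.8 3.6 3.0
   vertex 0.4 3.8 2.6
   vertex 3.0 1.0 3.4
  endloop
 endfacet
 facet normal 0.937 -0.251 0.244
  outer loop
   vertex 3.8 3.6 3.0
   vertex 3.0 1.0 3.4
   vertex 4.8 5.0 0.6
  endloop
 endfacet
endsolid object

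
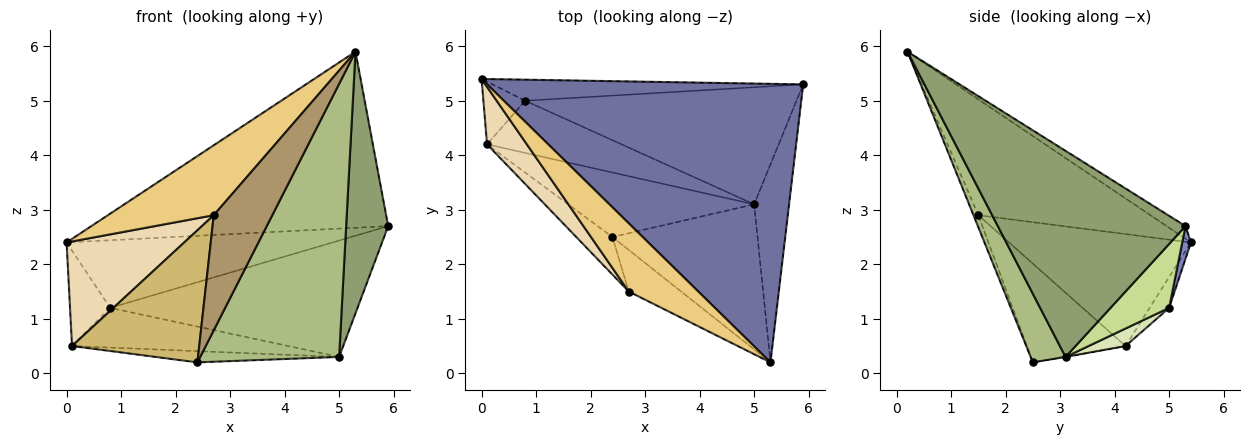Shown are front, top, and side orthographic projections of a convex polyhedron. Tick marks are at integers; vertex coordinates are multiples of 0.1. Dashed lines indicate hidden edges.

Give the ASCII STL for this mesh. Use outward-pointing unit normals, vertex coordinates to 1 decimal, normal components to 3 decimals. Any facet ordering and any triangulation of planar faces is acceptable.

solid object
 facet normal -0.034 0.534 0.845
  outer loop
   vertex 5.3 0.2 5.9
   vertex 5.9 5.3 2.7
   vertex 0.0 5.4 2.4
  endloop
 endfacet
 facet normal 0.031 0.954 -0.297
  outer loop
   vertex 0.8 5.0 1.2
   vertex 0.0 5.4 2.4
   vertex 5.9 5.3 2.7
  endloop
 endfacet
 facet normal -0.376 0.774 -0.509
  outer loop
   vertex 0.8 5.0 1.2
   vertex 0.1 4.2 0.5
   vertex 0.0 5.4 2.4
  endloop
 endfacet
 facet normal -0.002 0.172 -0.985
  outer loop
   vertex 5.0 3.1 0.3
   vertex 2.4 2.5 0.2
   vertex 0.1 4.2 0.5
  endloop
 endfacet
 facet normal 0.963 -0.216 -0.163
  outer loop
   vertex 5.0 3.1 0.3
   vertex 5.9 5.3 2.7
   vertex 5.3 0.2 5.9
  endloop
 endfacet
 facet normal 0.217 -0.862 -0.458
  outer loop
   vertex 5.0 3.1 0.3
   vertex 5.3 0.2 5.9
   vertex 2.4 2.5 0.2
  endloop
 endfacet
 facet normal 0.165 0.696 -0.699
  outer loop
   vertex 5.0 3.1 0.3
   vertex 0.8 5.0 1.2
   vertex 5.9 5.3 2.7
  endloop
 endfacet
 facet normal 0.103 0.602 -0.791
  outer loop
   vertex 5.0 3.1 0.3
   vertex 0.1 4.2 0.5
   vertex 0.8 5.0 1.2
  endloop
 endfacet
 facet normal -0.078 -0.938 -0.339
  outer loop
   vertex 2.7 1.5 2.9
   vertex 2.4 2.5 0.2
   vertex 5.3 0.2 5.9
  endloop
 endfacet
 facet normal -0.598 -0.771 -0.219
  outer loop
   vertex 2.7 1.5 2.9
   vertex 0.1 4.2 0.5
   vertex 2.4 2.5 0.2
  endloop
 endfacet
 facet normal -0.758 -0.467 0.455
  outer loop
   vertex 2.7 1.5 2.9
   vertex 5.3 0.2 5.9
   vertex 0.0 5.4 2.4
  endloop
 endfacet
 facet normal -0.805 -0.520 0.286
  outer loop
   vertex 2.7 1.5 2.9
   vertex 0.0 5.4 2.4
   vertex 0.1 4.2 0.5
  endloop
 endfacet
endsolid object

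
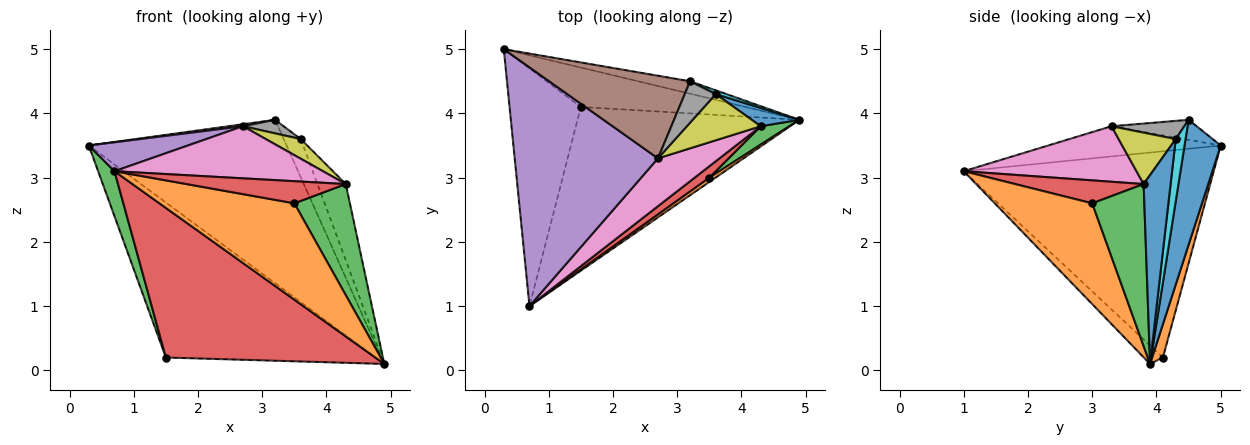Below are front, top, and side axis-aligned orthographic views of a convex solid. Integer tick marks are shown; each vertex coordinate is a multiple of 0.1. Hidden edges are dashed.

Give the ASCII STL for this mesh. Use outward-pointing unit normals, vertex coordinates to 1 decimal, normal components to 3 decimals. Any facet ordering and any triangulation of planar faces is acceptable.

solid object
 facet normal 0.179 0.981 -0.075
  outer loop
   vertex 3.2 4.5 3.9
   vertex 4.9 3.9 0.1
   vertex 0.3 5.0 3.5
  endloop
 endfacet
 facet normal 0.050 0.968 -0.246
  outer loop
   vertex 1.5 4.1 0.2
   vertex 0.3 5.0 3.5
   vertex 4.9 3.9 0.1
  endloop
 endfacet
 facet normal -0.943 -0.062 -0.326
  outer loop
   vertex 1.5 4.1 0.2
   vertex 0.7 1.0 3.1
   vertex 0.3 5.0 3.5
  endloop
 endfacet
 facet normal -0.061 -0.673 -0.737
  outer loop
   vertex 1.5 4.1 0.2
   vertex 4.9 3.9 0.1
   vertex 0.7 1.0 3.1
  endloop
 endfacet
 facet normal -0.205 -0.118 0.972
  outer loop
   vertex 2.7 3.3 3.8
   vertex 0.3 5.0 3.5
   vertex 0.7 1.0 3.1
  endloop
 endfacet
 facet normal -0.141 -0.024 0.990
  outer loop
   vertex 2.7 3.3 3.8
   vertex 3.2 4.5 3.9
   vertex 0.3 5.0 3.5
  endloop
 endfacet
 facet normal 0.521 -0.629 0.577
  outer loop
   vertex 4.3 3.8 2.9
   vertex 2.7 3.3 3.8
   vertex 0.7 1.0 3.1
  endloop
 endfacet
 facet normal 0.487 -0.272 0.830
  outer loop
   vertex 3.6 4.3 3.6
   vertex 3.2 4.5 3.9
   vertex 2.7 3.3 3.8
  endloop
 endfacet
 facet normal 0.539 -0.330 0.775
  outer loop
   vertex 3.6 4.3 3.6
   vertex 2.7 3.3 3.8
   vertex 4.3 3.8 2.9
  endloop
 endfacet
 facet normal 0.496 0.864 0.086
  outer loop
   vertex 3.6 4.3 3.6
   vertex 4.9 3.9 0.1
   vertex 3.2 4.5 3.9
  endloop
 endfacet
 facet normal 0.680 0.713 0.171
  outer loop
   vertex 3.6 4.3 3.6
   vertex 4.3 3.8 2.9
   vertex 4.9 3.9 0.1
  endloop
 endfacet
 facet normal 0.585 -0.810 0.036
  outer loop
   vertex 3.5 3.0 2.6
   vertex 0.7 1.0 3.1
   vertex 4.9 3.9 0.1
  endloop
 endfacet
 facet normal 0.679 -0.724 0.120
  outer loop
   vertex 3.5 3.0 2.6
   vertex 4.9 3.9 0.1
   vertex 4.3 3.8 2.9
  endloop
 endfacet
 facet normal 0.582 -0.722 0.373
  outer loop
   vertex 3.5 3.0 2.6
   vertex 4.3 3.8 2.9
   vertex 0.7 1.0 3.1
  endloop
 endfacet
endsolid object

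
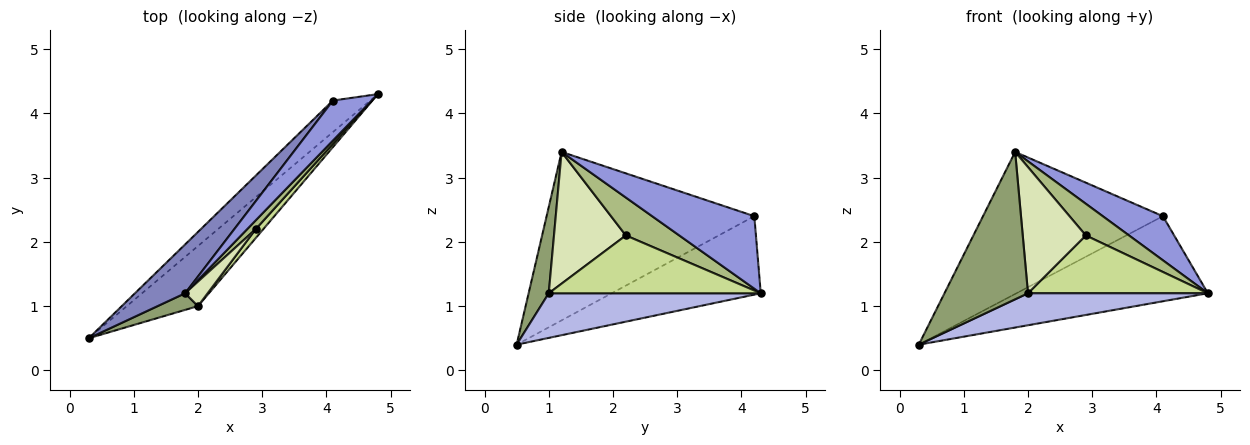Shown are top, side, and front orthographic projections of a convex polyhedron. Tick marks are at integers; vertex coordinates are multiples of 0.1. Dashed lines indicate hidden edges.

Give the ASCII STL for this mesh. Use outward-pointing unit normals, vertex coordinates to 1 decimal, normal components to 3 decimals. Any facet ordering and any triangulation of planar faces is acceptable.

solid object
 facet normal -0.590 0.757 -0.281
  outer loop
   vertex 4.1 4.2 2.4
   vertex 4.8 4.3 1.2
   vertex 0.3 0.5 0.4
  endloop
 endfacet
 facet normal -0.737 0.639 0.220
  outer loop
   vertex 4.1 4.2 2.4
   vertex 0.3 0.5 0.4
   vertex 1.8 1.2 3.4
  endloop
 endfacet
 facet normal 0.783 -0.461 0.418
  outer loop
   vertex 4.1 4.2 2.4
   vertex 1.8 1.2 3.4
   vertex 4.8 4.3 1.2
  endloop
 endfacet
 facet normal 0.484 -0.411 -0.772
  outer loop
   vertex 2.0 1.0 1.2
   vertex 0.3 0.5 0.4
   vertex 4.8 4.3 1.2
  endloop
 endfacet
 facet normal 0.233 -0.966 0.109
  outer loop
   vertex 2.0 1.0 1.2
   vertex 1.8 1.2 3.4
   vertex 0.3 0.5 0.4
  endloop
 endfacet
 facet normal 0.766 -0.620 0.172
  outer loop
   vertex 2.9 2.2 2.1
   vertex 4.8 4.3 1.2
   vertex 1.8 1.2 3.4
  endloop
 endfacet
 facet normal 0.759 -0.644 0.100
  outer loop
   vertex 2.9 2.2 2.1
   vertex 2.0 1.0 1.2
   vertex 4.8 4.3 1.2
  endloop
 endfacet
 facet normal 0.745 -0.654 0.127
  outer loop
   vertex 2.9 2.2 2.1
   vertex 1.8 1.2 3.4
   vertex 2.0 1.0 1.2
  endloop
 endfacet
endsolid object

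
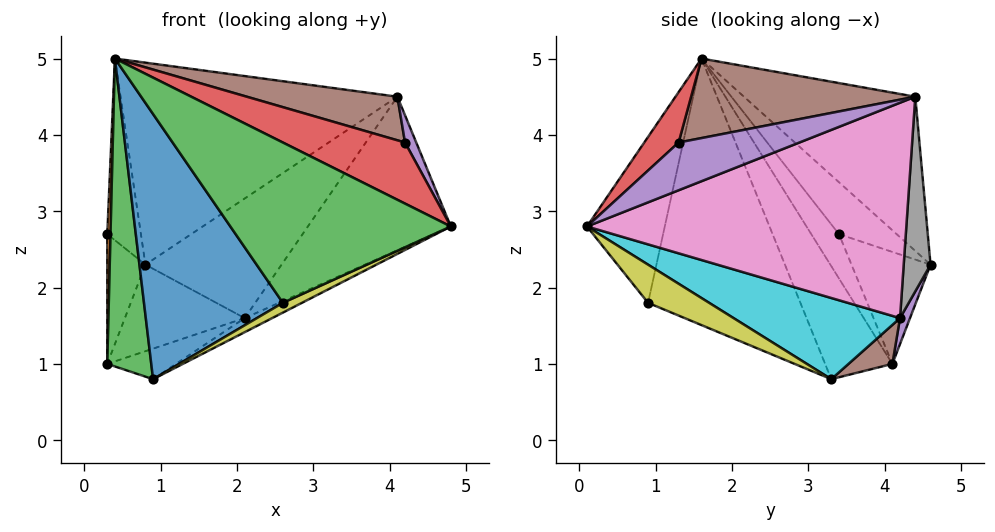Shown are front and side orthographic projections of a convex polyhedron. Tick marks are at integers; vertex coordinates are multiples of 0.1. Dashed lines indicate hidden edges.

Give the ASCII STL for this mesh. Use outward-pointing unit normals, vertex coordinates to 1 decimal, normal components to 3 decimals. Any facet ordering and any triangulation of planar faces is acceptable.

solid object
 facet normal -0.793 0.463 0.396
  outer loop
   vertex 0.8 4.6 2.3
   vertex 0.3 3.4 2.7
   vertex 0.4 1.6 5.0
  endloop
 endfacet
 facet normal -0.398 0.643 0.655
  outer loop
   vertex 4.1 4.4 4.5
   vertex 0.8 4.6 2.3
   vertex 0.4 1.6 5.0
  endloop
 endfacet
 facet normal -0.333 -0.943 -0.022
  outer loop
   vertex 2.6 0.9 1.8
   vertex 4.8 0.1 2.8
   vertex 0.4 1.6 5.0
  endloop
 endfacet
 facet normal 0.174 -0.617 0.768
  outer loop
   vertex 4.2 1.3 3.9
   vertex 0.4 1.6 5.0
   vertex 4.8 0.1 2.8
  endloop
 endfacet
 facet normal 0.837 -0.078 0.541
  outer loop
   vertex 4.2 1.3 3.9
   vertex 4.8 0.1 2.8
   vertex 4.1 4.4 4.5
  endloop
 endfacet
 facet normal 0.261 -0.175 0.949
  outer loop
   vertex 4.2 1.3 3.9
   vertex 4.1 4.4 4.5
   vertex 0.4 1.6 5.0
  endloop
 endfacet
 facet normal 0.763 0.341 -0.549
  outer loop
   vertex 2.1 4.2 1.6
   vertex 4.1 4.4 4.5
   vertex 4.8 0.1 2.8
  endloop
 endfacet
 facet normal 0.190 0.962 -0.197
  outer loop
   vertex 2.1 4.2 1.6
   vertex 0.8 4.6 2.3
   vertex 4.1 4.4 4.5
  endloop
 endfacet
 facet normal 0.375 -0.117 -0.919
  outer loop
   vertex 0.9 3.3 0.8
   vertex 4.8 0.1 2.8
   vertex 2.6 0.9 1.8
  endloop
 endfacet
 facet normal 0.508 0.084 -0.857
  outer loop
   vertex 0.9 3.3 0.8
   vertex 2.1 4.2 1.6
   vertex 4.8 0.1 2.8
  endloop
 endfacet
 facet normal -0.695 -0.634 -0.339
  outer loop
   vertex 0.9 3.3 0.8
   vertex 2.6 0.9 1.8
   vertex 0.4 1.6 5.0
  endloop
 endfacet
 facet normal -0.992 -0.116 -0.048
  outer loop
   vertex 0.3 4.1 1.0
   vertex 0.4 1.6 5.0
   vertex 0.3 3.4 2.7
  endloop
 endfacet
 facet normal -0.797 -0.521 -0.306
  outer loop
   vertex 0.3 4.1 1.0
   vertex 0.9 3.3 0.8
   vertex 0.4 1.6 5.0
  endloop
 endfacet
 facet normal -0.886 0.428 0.176
  outer loop
   vertex 0.3 4.1 1.0
   vertex 0.3 3.4 2.7
   vertex 0.8 4.6 2.3
  endloop
 endfacet
 facet normal 0.077 0.920 -0.383
  outer loop
   vertex 0.3 4.1 1.0
   vertex 0.8 4.6 2.3
   vertex 2.1 4.2 1.6
  endloop
 endfacet
 facet normal 0.266 0.417 -0.869
  outer loop
   vertex 0.3 4.1 1.0
   vertex 2.1 4.2 1.6
   vertex 0.9 3.3 0.8
  endloop
 endfacet
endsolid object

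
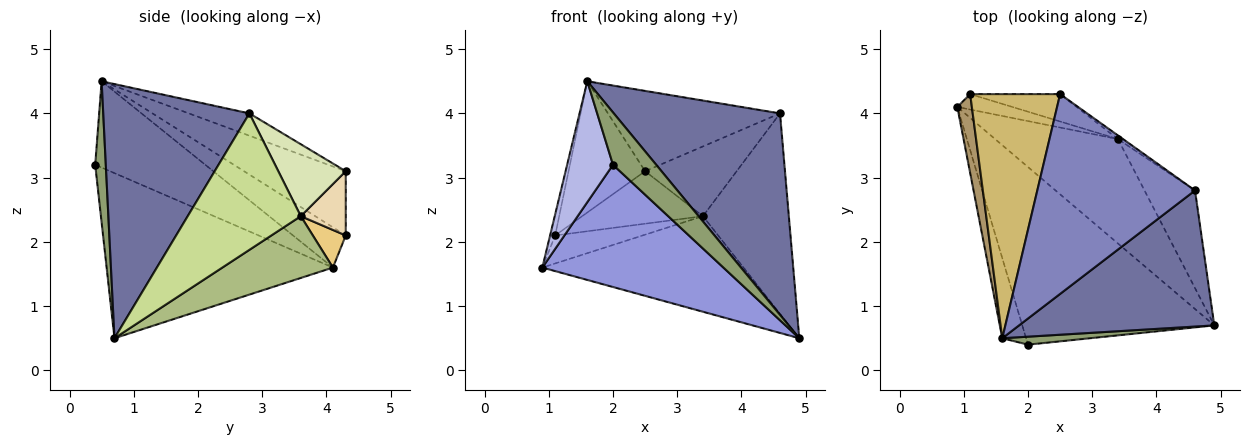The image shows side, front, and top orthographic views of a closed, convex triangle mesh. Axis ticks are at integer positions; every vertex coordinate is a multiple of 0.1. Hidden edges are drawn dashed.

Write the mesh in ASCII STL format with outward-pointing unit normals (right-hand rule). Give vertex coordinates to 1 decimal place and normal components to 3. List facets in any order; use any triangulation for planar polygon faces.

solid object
 facet normal 0.589 -0.670 0.452
  outer loop
   vertex 4.6 2.8 4.0
   vertex 1.6 0.5 4.5
   vertex 4.9 0.7 0.5
  endloop
 endfacet
 facet normal -0.130 0.370 0.920
  outer loop
   vertex 4.6 2.8 4.0
   vertex 2.5 4.3 3.1
   vertex 1.6 0.5 4.5
  endloop
 endfacet
 facet normal -0.578 -0.463 -0.672
  outer loop
   vertex 2.0 0.4 3.2
   vertex 0.9 4.1 1.6
   vertex 4.9 0.7 0.5
  endloop
 endfacet
 facet normal -0.895 -0.373 -0.247
  outer loop
   vertex 2.0 0.4 3.2
   vertex 1.6 0.5 4.5
   vertex 0.9 4.1 1.6
  endloop
 endfacet
 facet normal 0.236 -0.961 0.146
  outer loop
   vertex 2.0 0.4 3.2
   vertex 4.9 0.7 0.5
   vertex 1.6 0.5 4.5
  endloop
 endfacet
 facet normal 0.348 0.633 -0.692
  outer loop
   vertex 3.4 3.6 2.4
   vertex 4.9 0.7 0.5
   vertex 0.9 4.1 1.6
  endloop
 endfacet
 facet normal 0.764 0.580 -0.283
  outer loop
   vertex 3.4 3.6 2.4
   vertex 4.6 2.8 4.0
   vertex 4.9 0.7 0.5
  endloop
 endfacet
 facet normal 0.593 0.804 -0.042
  outer loop
   vertex 3.4 3.6 2.4
   vertex 2.5 4.3 3.1
   vertex 4.6 2.8 4.0
  endloop
 endfacet
 facet normal -0.937 0.091 0.338
  outer loop
   vertex 1.1 4.3 2.1
   vertex 0.9 4.1 1.6
   vertex 1.6 0.5 4.5
  endloop
 endfacet
 facet normal -0.533 0.401 0.746
  outer loop
   vertex 1.1 4.3 2.1
   vertex 1.6 0.5 4.5
   vertex 2.5 4.3 3.1
  endloop
 endfacet
 facet normal 0.313 0.832 -0.458
  outer loop
   vertex 1.1 4.3 2.1
   vertex 3.4 3.6 2.4
   vertex 0.9 4.1 1.6
  endloop
 endfacet
 facet normal 0.314 0.842 -0.439
  outer loop
   vertex 1.1 4.3 2.1
   vertex 2.5 4.3 3.1
   vertex 3.4 3.6 2.4
  endloop
 endfacet
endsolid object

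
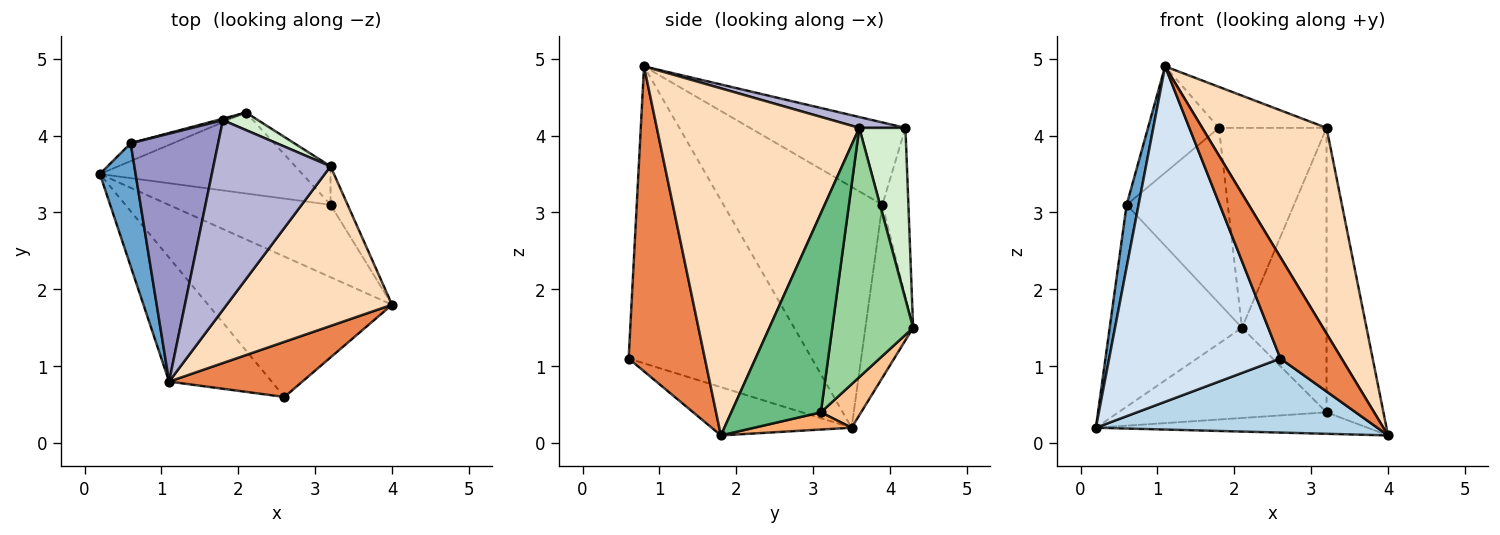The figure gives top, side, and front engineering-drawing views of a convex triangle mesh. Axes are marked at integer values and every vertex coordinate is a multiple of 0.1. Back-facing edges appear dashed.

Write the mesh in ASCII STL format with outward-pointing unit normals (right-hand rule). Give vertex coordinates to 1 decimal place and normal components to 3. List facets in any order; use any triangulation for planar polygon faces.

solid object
 facet normal -0.986 -0.074 0.146
  outer loop
   vertex 0.6 3.9 3.1
   vertex 0.2 3.5 0.2
   vertex 1.1 0.8 4.9
  endloop
 endfacet
 facet normal -0.338 0.937 -0.083
  outer loop
   vertex 0.6 3.9 3.1
   vertex 2.1 4.3 1.5
   vertex 0.2 3.5 0.2
  endloop
 endfacet
 facet normal -0.226 -0.454 -0.862
  outer loop
   vertex 2.6 0.6 1.1
   vertex 0.2 3.5 0.2
   vertex 4.0 1.8 0.1
  endloop
 endfacet
 facet normal -0.708 -0.662 -0.245
  outer loop
   vertex 2.6 0.6 1.1
   vertex 1.1 0.8 4.9
   vertex 0.2 3.5 0.2
  endloop
 endfacet
 facet normal 0.738 -0.592 0.323
  outer loop
   vertex 2.6 0.6 1.1
   vertex 4.0 1.8 0.1
   vertex 1.1 0.8 4.9
  endloop
 endfacet
 facet normal 0.101 0.282 -0.954
  outer loop
   vertex 3.2 3.1 0.4
   vertex 4.0 1.8 0.1
   vertex 0.2 3.5 0.2
  endloop
 endfacet
 facet normal 0.142 0.737 -0.661
  outer loop
   vertex 3.2 3.1 0.4
   vertex 0.2 3.5 0.2
   vertex 2.1 4.3 1.5
  endloop
 endfacet
 facet normal 0.790 -0.485 0.376
  outer loop
   vertex 3.2 3.6 4.1
   vertex 1.1 0.8 4.9
   vertex 4.0 1.8 0.1
  endloop
 endfacet
 facet normal 0.842 0.535 -0.072
  outer loop
   vertex 3.2 3.6 4.1
   vertex 4.0 1.8 0.1
   vertex 3.2 3.1 0.4
  endloop
 endfacet
 facet normal 0.688 0.719 -0.097
  outer loop
   vertex 3.2 3.6 4.1
   vertex 3.2 3.1 0.4
   vertex 2.1 4.3 1.5
  endloop
 endfacet
 facet normal -0.249 0.968 0.008
  outer loop
   vertex 1.8 4.2 4.1
   vertex 2.1 4.3 1.5
   vertex 0.6 3.9 3.1
  endloop
 endfacet
 facet normal 0.393 0.916 0.081
  outer loop
   vertex 1.8 4.2 4.1
   vertex 3.2 3.6 4.1
   vertex 2.1 4.3 1.5
  endloop
 endfacet
 facet normal -0.654 0.298 0.695
  outer loop
   vertex 1.8 4.2 4.1
   vertex 0.6 3.9 3.1
   vertex 1.1 0.8 4.9
  endloop
 endfacet
 facet normal 0.090 0.210 0.973
  outer loop
   vertex 1.8 4.2 4.1
   vertex 1.1 0.8 4.9
   vertex 3.2 3.6 4.1
  endloop
 endfacet
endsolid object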